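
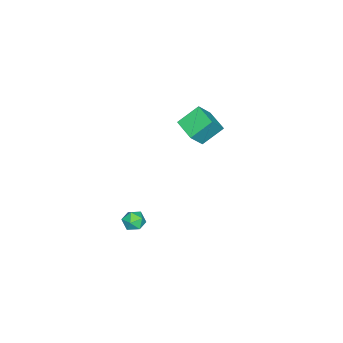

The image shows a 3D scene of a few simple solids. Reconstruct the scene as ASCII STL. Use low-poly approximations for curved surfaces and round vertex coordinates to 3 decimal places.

solid 
facet normal -0.590 0.252 -0.767
outer loop
vertex -5.117 -2.924 2.165
vertex -4.193 -1.665 1.867
vertex -4.158 -3.875 1.115
endloop
endfacet
facet normal -0.581 -0.792 0.187
outer loop
vertex -3.267 -4.255 2.273
vertex -5.117 -2.924 2.165
vertex -4.158 -3.875 1.115
endloop
endfacet
facet normal -0.591 0.252 -0.767
outer loop
vertex -4.158 -3.875 1.115
vertex -4.193 -1.665 1.867
vertex -3.235 -2.616 0.817
endloop
endfacet
facet normal 0.560 -0.556 -0.614
outer loop
vertex -3.235 -2.616 0.817
vertex -3.267 -4.255 2.273
vertex -4.158 -3.875 1.115
endloop
endfacet
facet normal -0.560 0.556 0.614
outer loop
vertex -5.117 -2.924 2.165
vertex -3.302 -2.045 3.025
vertex -4.193 -1.665 1.867
endloop
endfacet
facet normal -0.581 -0.792 0.187
outer loop
vertex -4.225 -3.304 3.323
vertex -5.117 -2.924 2.165
vertex -3.267 -4.255 2.273
endloop
endfacet
facet normal -0.560 0.556 0.614
outer loop
vertex -4.225 -3.304 3.323
vertex -3.302 -2.045 3.025
vertex -5.117 -2.924 2.165
endloop
endfacet
facet normal 0.581 0.792 -0.187
outer loop
vertex -4.193 -1.665 1.867
vertex -3.302 -2.045 3.025
vertex -3.235 -2.616 0.817
endloop
endfacet
facet normal 0.560 -0.556 -0.614
outer loop
vertex -2.343 -2.996 1.975
vertex -3.267 -4.255 2.273
vertex -3.235 -2.616 0.817
endloop
endfacet
facet normal 0.581 0.792 -0.187
outer loop
vertex -3.235 -2.616 0.817
vertex -3.302 -2.045 3.025
vertex -2.343 -2.996 1.975
endloop
endfacet
facet normal 0.590 -0.252 0.767
outer loop
vertex -2.343 -2.996 1.975
vertex -4.225 -3.304 3.323
vertex -3.267 -4.255 2.273
endloop
endfacet
facet normal 0.590 -0.251 0.767
outer loop
vertex -3.302 -2.045 3.025
vertex -4.225 -3.304 3.323
vertex -2.343 -2.996 1.975
endloop
endfacet
facet normal -0.587 -0.332 0.738
outer loop
vertex 3.324 -3.573 -0.359
vertex 3.507 -4.286 -0.534
vertex 3.922 -3.902 -0.031
endloop
endfacet
facet normal -0.321 0.309 0.895
outer loop
vertex 3.324 -3.573 -0.359
vertex 3.922 -3.902 -0.031
vertex 3.965 -3.183 -0.264
endloop
endfacet
facet normal -0.521 0.763 0.382
outer loop
vertex 3.324 -3.573 -0.359
vertex 3.965 -3.183 -0.264
vertex 3.578 -3.123 -0.912
endloop
endfacet
facet normal -0.911 0.402 -0.092
outer loop
vertex 3.324 -3.573 -0.359
vertex 3.578 -3.123 -0.912
vertex 3.294 -3.805 -1.079
endloop
endfacet
facet normal -0.952 -0.276 0.129
outer loop
vertex 3.324 -3.573 -0.359
vertex 3.294 -3.805 -1.079
vertex 3.507 -4.286 -0.534
endloop
endfacet
facet normal 0.391 0.263 0.882
outer loop
vertex 3.965 -3.183 -0.264
vertex 3.922 -3.902 -0.031
vertex 4.546 -3.655 -0.381
endloop
endfacet
facet normal -0.041 -0.778 0.627
outer loop
vertex 3.922 -3.902 -0.031
vertex 3.507 -4.286 -0.534
vertex 4.262 -4.337 -0.548
endloop
endfacet
facet normal -0.631 -0.687 -0.360
outer loop
vertex 3.507 -4.286 -0.534
vertex 3.294 -3.805 -1.079
vertex 3.875 -4.277 -1.196
endloop
endfacet
facet normal -0.564 0.410 -0.716
outer loop
vertex 3.294 -3.805 -1.079
vertex 3.578 -3.123 -0.912
vertex 3.918 -3.558 -1.429
endloop
endfacet
facet normal 0.068 0.996 0.051
outer loop
vertex 3.578 -3.123 -0.912
vertex 3.965 -3.183 -0.264
vertex 4.333 -3.174 -0.926
endloop
endfacet
facet normal 0.911 -0.402 0.092
outer loop
vertex 4.516 -3.887 -1.101
vertex 4.546 -3.655 -0.381
vertex 4.262 -4.337 -0.548
endloop
endfacet
facet normal 0.521 -0.763 -0.382
outer loop
vertex 4.516 -3.887 -1.101
vertex 4.262 -4.337 -0.548
vertex 3.875 -4.277 -1.196
endloop
endfacet
facet normal 0.321 -0.309 -0.895
outer loop
vertex 4.516 -3.887 -1.101
vertex 3.875 -4.277 -1.196
vertex 3.918 -3.558 -1.429
endloop
endfacet
facet normal 0.587 0.332 -0.738
outer loop
vertex 4.516 -3.887 -1.101
vertex 3.918 -3.558 -1.429
vertex 4.333 -3.174 -0.926
endloop
endfacet
facet normal 0.952 0.276 -0.129
outer loop
vertex 4.516 -3.887 -1.101
vertex 4.333 -3.174 -0.926
vertex 4.546 -3.655 -0.381
endloop
endfacet
facet normal 0.564 -0.410 0.716
outer loop
vertex 4.262 -4.337 -0.548
vertex 4.546 -3.655 -0.381
vertex 3.922 -3.902 -0.031
endloop
endfacet
facet normal -0.068 -0.996 -0.051
outer loop
vertex 3.875 -4.277 -1.196
vertex 4.262 -4.337 -0.548
vertex 3.507 -4.286 -0.534
endloop
endfacet
facet normal -0.391 -0.263 -0.882
outer loop
vertex 3.918 -3.558 -1.429
vertex 3.875 -4.277 -1.196
vertex 3.294 -3.805 -1.079
endloop
endfacet
facet normal 0.041 0.778 -0.627
outer loop
vertex 4.333 -3.174 -0.926
vertex 3.918 -3.558 -1.429
vertex 3.578 -3.123 -0.912
endloop
endfacet
facet normal 0.631 0.687 0.360
outer loop
vertex 4.546 -3.655 -0.381
vertex 4.333 -3.174 -0.926
vertex 3.965 -3.183 -0.264
endloop
endfacet

endsolid


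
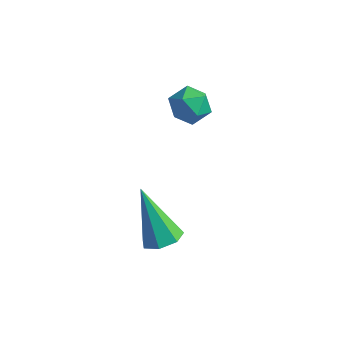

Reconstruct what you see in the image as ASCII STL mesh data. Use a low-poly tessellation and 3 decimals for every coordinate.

solid 
facet normal 0.055 0.087 0.995
outer loop
vertex 1.795 3.64 3.722
vertex 2.036 2.924 3.771
vertex 2.536 3.487 3.694
endloop
endfacet
facet normal 0.173 0.716 0.677
outer loop
vertex 1.795 3.64 3.722
vertex 2.536 3.487 3.694
vertex 2.237 4.002 3.226
endloop
endfacet
facet normal -0.400 0.873 0.281
outer loop
vertex 1.795 3.64 3.722
vertex 2.237 4.002 3.226
vertex 1.553 3.757 3.014
endloop
endfacet
facet normal -0.870 0.343 0.354
outer loop
vertex 1.795 3.64 3.722
vertex 1.553 3.757 3.014
vertex 1.428 3.09 3.352
endloop
endfacet
facet normal -0.588 -0.143 0.796
outer loop
vertex 1.795 3.64 3.722
vertex 1.428 3.09 3.352
vertex 2.036 2.924 3.771
endloop
endfacet
facet normal 0.731 0.640 0.238
outer loop
vertex 2.237 4.002 3.226
vertex 2.536 3.487 3.694
vertex 2.752 3.51 2.968
endloop
endfacet
facet normal 0.540 -0.377 0.752
outer loop
vertex 2.536 3.487 3.694
vertex 2.036 2.924 3.771
vertex 2.627 2.843 3.306
endloop
endfacet
facet normal -0.501 -0.751 0.430
outer loop
vertex 2.036 2.924 3.771
vertex 1.428 3.09 3.352
vertex 1.943 2.598 3.094
endloop
endfacet
facet normal -0.958 0.036 -0.284
outer loop
vertex 1.428 3.09 3.352
vertex 1.553 3.757 3.014
vertex 1.644 3.113 2.626
endloop
endfacet
facet normal -0.195 0.894 -0.404
outer loop
vertex 1.553 3.757 3.014
vertex 2.237 4.002 3.226
vertex 2.144 3.676 2.549
endloop
endfacet
facet normal 0.870 -0.343 -0.354
outer loop
vertex 2.385 2.96 2.598
vertex 2.752 3.51 2.968
vertex 2.627 2.843 3.306
endloop
endfacet
facet normal 0.400 -0.873 -0.281
outer loop
vertex 2.385 2.96 2.598
vertex 2.627 2.843 3.306
vertex 1.943 2.598 3.094
endloop
endfacet
facet normal -0.173 -0.716 -0.677
outer loop
vertex 2.385 2.96 2.598
vertex 1.943 2.598 3.094
vertex 1.644 3.113 2.626
endloop
endfacet
facet normal -0.055 -0.087 -0.995
outer loop
vertex 2.385 2.96 2.598
vertex 1.644 3.113 2.626
vertex 2.144 3.676 2.549
endloop
endfacet
facet normal 0.588 0.143 -0.796
outer loop
vertex 2.385 2.96 2.598
vertex 2.144 3.676 2.549
vertex 2.752 3.51 2.968
endloop
endfacet
facet normal 0.958 -0.036 0.284
outer loop
vertex 2.627 2.843 3.306
vertex 2.752 3.51 2.968
vertex 2.536 3.487 3.694
endloop
endfacet
facet normal 0.195 -0.894 0.404
outer loop
vertex 1.943 2.598 3.094
vertex 2.627 2.843 3.306
vertex 2.036 2.924 3.771
endloop
endfacet
facet normal -0.731 -0.640 -0.238
outer loop
vertex 1.644 3.113 2.626
vertex 1.943 2.598 3.094
vertex 1.428 3.09 3.352
endloop
endfacet
facet normal -0.540 0.377 -0.752
outer loop
vertex 2.144 3.676 2.549
vertex 1.644 3.113 2.626
vertex 1.553 3.757 3.014
endloop
endfacet
facet normal 0.501 0.751 -0.430
outer loop
vertex 2.752 3.51 2.968
vertex 2.144 3.676 2.549
vertex 2.237 4.002 3.226
endloop
endfacet
facet normal 0.463 -0.149 -0.874
outer loop
vertex 3.889 -0.071 0.646
vertex 3.404 -0.512 0.464
vertex 3.426 0.16 0.361
endloop
endfacet
facet normal 0.263 0.913 0.312
outer loop
vertex 3.889 -0.071 0.646
vertex 3.426 0.16 0.361
vertex 2.456 -0.208 2.256
endloop
endfacet
facet normal 0.462 -0.149 -0.874
outer loop
vertex 3.426 0.16 0.361
vertex 3.404 -0.512 0.464
vertex 2.947 -0.116 0.155
endloop
endfacet
facet normal -0.474 0.877 -0.072
outer loop
vertex 3.426 0.16 0.361
vertex 2.947 -0.116 0.155
vertex 2.456 -0.208 2.256
endloop
endfacet
facet normal 0.462 -0.148 -0.874
outer loop
vertex 2.947 -0.116 0.155
vertex 3.404 -0.512 0.464
vertex 2.812 -0.69 0.181
endloop
endfacet
facet normal -0.953 0.215 -0.213
outer loop
vertex 2.947 -0.116 0.155
vertex 2.812 -0.69 0.181
vertex 2.456 -0.208 2.256
endloop
endfacet
facet normal 0.463 -0.150 -0.874
outer loop
vertex 2.812 -0.69 0.181
vertex 3.404 -0.512 0.464
vertex 3.123 -1.13 0.421
endloop
endfacet
facet normal -0.815 -0.579 -0.005
outer loop
vertex 2.812 -0.69 0.181
vertex 3.123 -1.13 0.421
vertex 2.456 -0.208 2.256
endloop
endfacet
facet normal 0.462 -0.149 -0.874
outer loop
vertex 3.123 -1.13 0.421
vertex 3.404 -0.512 0.464
vertex 3.646 -1.105 0.693
endloop
endfacet
facet normal -0.162 -0.904 0.395
outer loop
vertex 3.123 -1.13 0.421
vertex 3.646 -1.105 0.693
vertex 2.456 -0.208 2.256
endloop
endfacet
facet normal 0.462 -0.149 -0.874
outer loop
vertex 3.646 -1.105 0.693
vertex 3.404 -0.512 0.464
vertex 3.987 -0.634 0.793
endloop
endfacet
facet normal 0.512 -0.516 0.686
outer loop
vertex 3.646 -1.105 0.693
vertex 3.987 -0.634 0.793
vertex 2.456 -0.208 2.256
endloop
endfacet
facet normal 0.462 -0.148 -0.874
outer loop
vertex 3.987 -0.634 0.793
vertex 3.404 -0.512 0.464
vertex 3.889 -0.071 0.646
endloop
endfacet
facet normal 0.702 0.292 0.650
outer loop
vertex 3.987 -0.634 0.793
vertex 3.889 -0.071 0.646
vertex 2.456 -0.208 2.256
endloop
endfacet

endsolid


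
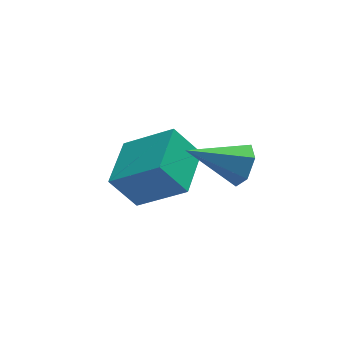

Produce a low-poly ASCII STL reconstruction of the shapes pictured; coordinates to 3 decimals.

solid 
facet normal 0.878 -0.201 -0.435
outer loop
vertex 3.252 -1.546 -0.693
vertex 2.92 -1.941 -1.181
vertex 3.022 -1.248 -1.295
endloop
endfacet
facet normal 0.050 0.903 0.428
outer loop
vertex 3.252 -1.546 -0.693
vertex 3.022 -1.248 -1.295
vertex 1.34 -1.579 -0.399
endloop
endfacet
facet normal 0.879 -0.201 -0.434
outer loop
vertex 3.022 -1.248 -1.295
vertex 2.92 -1.941 -1.181
vertex 2.691 -1.643 -1.783
endloop
endfacet
facet normal -0.382 0.828 -0.411
outer loop
vertex 3.022 -1.248 -1.295
vertex 2.691 -1.643 -1.783
vertex 1.34 -1.579 -0.399
endloop
endfacet
facet normal 0.878 -0.201 -0.434
outer loop
vertex 2.691 -1.643 -1.783
vertex 2.92 -1.941 -1.181
vertex 2.589 -2.337 -1.668
endloop
endfacet
facet normal -0.716 -0.010 -0.698
outer loop
vertex 2.691 -1.643 -1.783
vertex 2.589 -2.337 -1.668
vertex 1.34 -1.579 -0.399
endloop
endfacet
facet normal 0.878 -0.201 -0.433
outer loop
vertex 2.589 -2.337 -1.668
vertex 2.92 -1.941 -1.181
vertex 2.818 -2.634 -1.066
endloop
endfacet
facet normal -0.618 -0.773 -0.146
outer loop
vertex 2.589 -2.337 -1.668
vertex 2.818 -2.634 -1.066
vertex 1.34 -1.579 -0.399
endloop
endfacet
facet normal 0.878 -0.201 -0.434
outer loop
vertex 2.818 -2.634 -1.066
vertex 2.92 -1.941 -1.181
vertex 3.15 -2.239 -0.578
endloop
endfacet
facet normal -0.186 -0.698 0.692
outer loop
vertex 2.818 -2.634 -1.066
vertex 3.15 -2.239 -0.578
vertex 1.34 -1.579 -0.399
endloop
endfacet
facet normal 0.878 -0.201 -0.434
outer loop
vertex 3.15 -2.239 -0.578
vertex 2.92 -1.941 -1.181
vertex 3.252 -1.546 -0.693
endloop
endfacet
facet normal 0.148 0.141 0.979
outer loop
vertex 3.15 -2.239 -0.578
vertex 3.252 -1.546 -0.693
vertex 1.34 -1.579 -0.399
endloop
endfacet
facet normal -0.558 0.247 0.792
outer loop
vertex 0.961 -0.156 -2.578
vertex 1.796 1.378 -2.468
vertex -0.376 0.658 -3.775
endloop
endfacet
facet normal -0.477 -0.877 -0.063
outer loop
vertex 0.384 0.322 -4.852
vertex 0.961 -0.156 -2.578
vertex -0.376 0.658 -3.775
endloop
endfacet
facet normal -0.558 0.248 0.792
outer loop
vertex -0.376 0.658 -3.775
vertex 1.796 1.378 -2.468
vertex 0.46 2.192 -3.665
endloop
endfacet
facet normal -0.678 0.413 -0.608
outer loop
vertex 0.46 2.192 -3.665
vertex 0.384 0.322 -4.852
vertex -0.376 0.658 -3.775
endloop
endfacet
facet normal 0.678 -0.413 0.608
outer loop
vertex 0.961 -0.156 -2.578
vertex 2.556 1.042 -3.545
vertex 1.796 1.378 -2.468
endloop
endfacet
facet normal -0.477 -0.876 -0.063
outer loop
vertex 1.72 -0.492 -3.655
vertex 0.961 -0.156 -2.578
vertex 0.384 0.322 -4.852
endloop
endfacet
facet normal 0.679 -0.413 0.607
outer loop
vertex 1.72 -0.492 -3.655
vertex 2.556 1.042 -3.545
vertex 0.961 -0.156 -2.578
endloop
endfacet
facet normal 0.477 0.876 0.063
outer loop
vertex 1.796 1.378 -2.468
vertex 2.556 1.042 -3.545
vertex 0.46 2.192 -3.665
endloop
endfacet
facet normal -0.679 0.413 -0.607
outer loop
vertex 1.219 1.856 -4.742
vertex 0.384 0.322 -4.852
vertex 0.46 2.192 -3.665
endloop
endfacet
facet normal 0.477 0.876 0.063
outer loop
vertex 0.46 2.192 -3.665
vertex 2.556 1.042 -3.545
vertex 1.219 1.856 -4.742
endloop
endfacet
facet normal 0.559 -0.247 -0.792
outer loop
vertex 1.219 1.856 -4.742
vertex 1.72 -0.492 -3.655
vertex 0.384 0.322 -4.852
endloop
endfacet
facet normal 0.558 -0.247 -0.792
outer loop
vertex 2.556 1.042 -3.545
vertex 1.72 -0.492 -3.655
vertex 1.219 1.856 -4.742
endloop
endfacet

endsolid


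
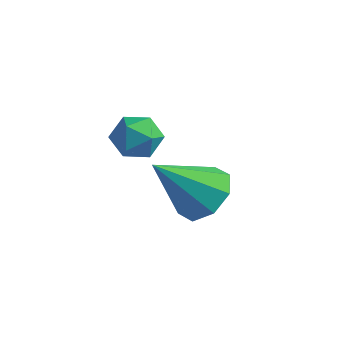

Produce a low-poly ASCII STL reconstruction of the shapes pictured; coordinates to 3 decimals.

solid 
facet normal -0.247 0.111 0.963
outer loop
vertex 0.437 -0.679 2.303
vertex 0.922 -1.229 2.491
vertex 1.156 -0.509 2.468
endloop
endfacet
facet normal -0.312 0.729 0.609
outer loop
vertex 0.437 -0.679 2.303
vertex 1.156 -0.509 2.468
vertex 0.811 -0.17 1.885
endloop
endfacet
facet normal -0.774 0.629 0.074
outer loop
vertex 0.437 -0.679 2.303
vertex 0.811 -0.17 1.885
vertex 0.364 -0.68 1.549
endloop
endfacet
facet normal -0.994 -0.050 0.096
outer loop
vertex 0.437 -0.679 2.303
vertex 0.364 -0.68 1.549
vertex 0.433 -1.335 1.924
endloop
endfacet
facet normal -0.669 -0.369 0.646
outer loop
vertex 0.437 -0.679 2.303
vertex 0.433 -1.335 1.924
vertex 0.922 -1.229 2.491
endloop
endfacet
facet normal 0.323 0.889 0.326
outer loop
vertex 0.811 -0.17 1.885
vertex 1.156 -0.509 2.468
vertex 1.527 -0.405 1.816
endloop
endfacet
facet normal 0.427 -0.110 0.897
outer loop
vertex 1.156 -0.509 2.468
vertex 0.922 -1.229 2.491
vertex 1.596 -1.06 2.191
endloop
endfacet
facet normal -0.254 -0.887 0.385
outer loop
vertex 0.922 -1.229 2.491
vertex 0.433 -1.335 1.924
vertex 1.149 -1.57 1.855
endloop
endfacet
facet normal -0.781 -0.370 -0.503
outer loop
vertex 0.433 -1.335 1.924
vertex 0.364 -0.68 1.549
vertex 0.804 -1.231 1.272
endloop
endfacet
facet normal -0.423 0.727 -0.541
outer loop
vertex 0.364 -0.68 1.549
vertex 0.811 -0.17 1.885
vertex 1.038 -0.511 1.249
endloop
endfacet
facet normal 0.994 0.050 -0.096
outer loop
vertex 1.523 -1.061 1.437
vertex 1.527 -0.405 1.816
vertex 1.596 -1.06 2.191
endloop
endfacet
facet normal 0.774 -0.629 -0.074
outer loop
vertex 1.523 -1.061 1.437
vertex 1.596 -1.06 2.191
vertex 1.149 -1.57 1.855
endloop
endfacet
facet normal 0.312 -0.729 -0.609
outer loop
vertex 1.523 -1.061 1.437
vertex 1.149 -1.57 1.855
vertex 0.804 -1.231 1.272
endloop
endfacet
facet normal 0.247 -0.111 -0.963
outer loop
vertex 1.523 -1.061 1.437
vertex 0.804 -1.231 1.272
vertex 1.038 -0.511 1.249
endloop
endfacet
facet normal 0.669 0.369 -0.646
outer loop
vertex 1.523 -1.061 1.437
vertex 1.038 -0.511 1.249
vertex 1.527 -0.405 1.816
endloop
endfacet
facet normal 0.781 0.370 0.503
outer loop
vertex 1.596 -1.06 2.191
vertex 1.527 -0.405 1.816
vertex 1.156 -0.509 2.468
endloop
endfacet
facet normal 0.423 -0.727 0.541
outer loop
vertex 1.149 -1.57 1.855
vertex 1.596 -1.06 2.191
vertex 0.922 -1.229 2.491
endloop
endfacet
facet normal -0.323 -0.889 -0.326
outer loop
vertex 0.804 -1.231 1.272
vertex 1.149 -1.57 1.855
vertex 0.433 -1.335 1.924
endloop
endfacet
facet normal -0.427 0.110 -0.897
outer loop
vertex 1.038 -0.511 1.249
vertex 0.804 -1.231 1.272
vertex 0.364 -0.68 1.549
endloop
endfacet
facet normal 0.254 0.887 -0.385
outer loop
vertex 1.527 -0.405 1.816
vertex 1.038 -0.511 1.249
vertex 0.811 -0.17 1.885
endloop
endfacet
facet normal 0.440 0.523 -0.730
outer loop
vertex 2.619 0.267 -1.224
vertex 1.888 0.903 -1.209
vertex 2.739 0.827 -0.751
endloop
endfacet
facet normal 0.637 -0.573 0.516
outer loop
vertex 2.619 0.267 -1.224
vertex 2.739 0.827 -0.751
vertex 0.972 -0.183 0.309
endloop
endfacet
facet normal 0.440 0.523 -0.730
outer loop
vertex 2.739 0.827 -0.751
vertex 1.888 0.903 -1.209
vertex 2.36 1.431 -0.547
endloop
endfacet
facet normal 0.504 0.025 0.863
outer loop
vertex 2.739 0.827 -0.751
vertex 2.36 1.431 -0.547
vertex 0.972 -0.183 0.309
endloop
endfacet
facet normal 0.440 0.522 -0.730
outer loop
vertex 2.36 1.431 -0.547
vertex 1.888 0.903 -1.209
vertex 1.704 1.727 -0.731
endloop
endfacet
facet normal -0.026 0.486 0.874
outer loop
vertex 2.36 1.431 -0.547
vertex 1.704 1.727 -0.731
vertex 0.972 -0.183 0.309
endloop
endfacet
facet normal 0.440 0.522 -0.730
outer loop
vertex 1.704 1.727 -0.731
vertex 1.888 0.903 -1.209
vertex 1.156 1.54 -1.195
endloop
endfacet
facet normal -0.643 0.541 0.541
outer loop
vertex 1.704 1.727 -0.731
vertex 1.156 1.54 -1.195
vertex 0.972 -0.183 0.309
endloop
endfacet
facet normal 0.441 0.522 -0.730
outer loop
vertex 1.156 1.54 -1.195
vertex 1.888 0.903 -1.209
vertex 1.036 0.98 -1.668
endloop
endfacet
facet normal -0.985 0.159 0.062
outer loop
vertex 1.156 1.54 -1.195
vertex 1.036 0.98 -1.668
vertex 0.972 -0.183 0.309
endloop
endfacet
facet normal 0.440 0.523 -0.730
outer loop
vertex 1.036 0.98 -1.668
vertex 1.888 0.903 -1.209
vertex 1.415 0.376 -1.872
endloop
endfacet
facet normal -0.852 -0.438 -0.285
outer loop
vertex 1.036 0.98 -1.668
vertex 1.415 0.376 -1.872
vertex 0.972 -0.183 0.309
endloop
endfacet
facet normal 0.441 0.523 -0.730
outer loop
vertex 1.415 0.376 -1.872
vertex 1.888 0.903 -1.209
vertex 2.071 0.08 -1.688
endloop
endfacet
facet normal -0.323 -0.899 -0.296
outer loop
vertex 1.415 0.376 -1.872
vertex 2.071 0.08 -1.688
vertex 0.972 -0.183 0.309
endloop
endfacet
facet normal 0.440 0.523 -0.730
outer loop
vertex 2.071 0.08 -1.688
vertex 1.888 0.903 -1.209
vertex 2.619 0.267 -1.224
endloop
endfacet
facet normal 0.295 -0.955 0.037
outer loop
vertex 2.071 0.08 -1.688
vertex 2.619 0.267 -1.224
vertex 0.972 -0.183 0.309
endloop
endfacet

endsolid


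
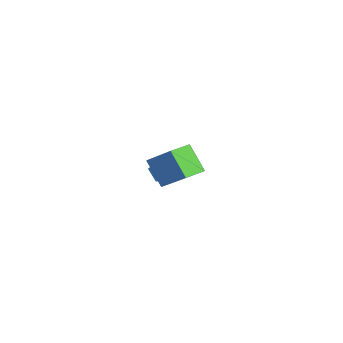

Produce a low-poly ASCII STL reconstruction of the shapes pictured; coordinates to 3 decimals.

solid 
facet normal -0.826 -0.249 0.505
outer loop
vertex -2.248 -1.13 -0.895
vertex -2.855 -0.036 -1.348
vertex -2.787 -1.963 -2.189
endloop
endfacet
facet normal 0.455 -0.823 0.340
outer loop
vertex -2.125 -1.764 -2.592
vertex -2.248 -1.13 -0.895
vertex -2.787 -1.963 -2.189
endloop
endfacet
facet normal -0.827 -0.249 0.505
outer loop
vertex -2.787 -1.963 -2.189
vertex -2.855 -0.036 -1.348
vertex -3.393 -0.869 -2.641
endloop
endfacet
facet normal -0.330 -0.511 -0.794
outer loop
vertex -3.393 -0.869 -2.641
vertex -2.125 -1.764 -2.592
vertex -2.787 -1.963 -2.189
endloop
endfacet
facet normal 0.329 0.511 0.794
outer loop
vertex -2.248 -1.13 -0.895
vertex -2.193 0.163 -1.751
vertex -2.855 -0.036 -1.348
endloop
endfacet
facet normal 0.456 -0.823 0.340
outer loop
vertex -1.587 -0.931 -1.299
vertex -2.248 -1.13 -0.895
vertex -2.125 -1.764 -2.592
endloop
endfacet
facet normal 0.331 0.511 0.793
outer loop
vertex -1.587 -0.931 -1.299
vertex -2.193 0.163 -1.751
vertex -2.248 -1.13 -0.895
endloop
endfacet
facet normal -0.455 0.823 -0.341
outer loop
vertex -2.855 -0.036 -1.348
vertex -2.193 0.163 -1.751
vertex -3.393 -0.869 -2.641
endloop
endfacet
facet normal -0.331 -0.512 -0.793
outer loop
vertex -2.732 -0.67 -3.045
vertex -2.125 -1.764 -2.592
vertex -3.393 -0.869 -2.641
endloop
endfacet
facet normal -0.455 0.823 -0.340
outer loop
vertex -3.393 -0.869 -2.641
vertex -2.193 0.163 -1.751
vertex -2.732 -0.67 -3.045
endloop
endfacet
facet normal 0.826 0.250 -0.505
outer loop
vertex -2.732 -0.67 -3.045
vertex -1.587 -0.931 -1.299
vertex -2.125 -1.764 -2.592
endloop
endfacet
facet normal 0.826 0.249 -0.505
outer loop
vertex -2.193 0.163 -1.751
vertex -1.587 -0.931 -1.299
vertex -2.732 -0.67 -3.045
endloop
endfacet
facet normal -0.514 0.857 -0.039
outer loop
vertex 0.97 -1.991 0.977
vertex 2.117 -1.251 2.119
vertex 1.779 -1.556 -0.119
endloop
endfacet
facet normal -0.645 -0.416 -0.641
outer loop
vertex 2.303 -2.429 -0.079
vertex 0.97 -1.991 0.977
vertex 1.779 -1.556 -0.119
endloop
endfacet
facet normal -0.515 0.857 -0.039
outer loop
vertex 1.779 -1.556 -0.119
vertex 2.117 -1.251 2.119
vertex 2.926 -0.815 1.023
endloop
endfacet
facet normal 0.566 0.305 -0.766
outer loop
vertex 2.926 -0.815 1.023
vertex 2.303 -2.429 -0.079
vertex 1.779 -1.556 -0.119
endloop
endfacet
facet normal -0.566 -0.305 0.766
outer loop
vertex 0.97 -1.991 0.977
vertex 2.641 -2.124 2.159
vertex 2.117 -1.251 2.119
endloop
endfacet
facet normal -0.645 -0.416 -0.641
outer loop
vertex 1.494 -2.865 1.017
vertex 0.97 -1.991 0.977
vertex 2.303 -2.429 -0.079
endloop
endfacet
facet normal -0.566 -0.304 0.766
outer loop
vertex 1.494 -2.865 1.017
vertex 2.641 -2.124 2.159
vertex 0.97 -1.991 0.977
endloop
endfacet
facet normal 0.645 0.416 0.641
outer loop
vertex 2.117 -1.251 2.119
vertex 2.641 -2.124 2.159
vertex 2.926 -0.815 1.023
endloop
endfacet
facet normal 0.566 0.304 -0.766
outer loop
vertex 3.45 -1.689 1.063
vertex 2.303 -2.429 -0.079
vertex 2.926 -0.815 1.023
endloop
endfacet
facet normal 0.645 0.416 0.641
outer loop
vertex 2.926 -0.815 1.023
vertex 2.641 -2.124 2.159
vertex 3.45 -1.689 1.063
endloop
endfacet
facet normal 0.514 -0.857 0.039
outer loop
vertex 3.45 -1.689 1.063
vertex 1.494 -2.865 1.017
vertex 2.303 -2.429 -0.079
endloop
endfacet
facet normal 0.514 -0.857 0.039
outer loop
vertex 2.641 -2.124 2.159
vertex 1.494 -2.865 1.017
vertex 3.45 -1.689 1.063
endloop
endfacet

endsolid


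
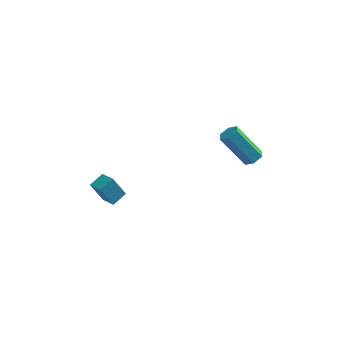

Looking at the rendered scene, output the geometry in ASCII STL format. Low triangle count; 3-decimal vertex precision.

solid 
facet normal 0.588 0.028 -0.808
outer loop
vertex 3.992 0.026 2.606
vertex 3.537 0.18 2.28
vertex 3.864 0.587 2.532
endloop
endfacet
facet normal 0.777 0.253 0.576
outer loop
vertex 3.992 0.026 2.606
vertex 3.864 0.587 2.532
vertex 2.737 -0.034 4.326
endloop
endfacet
facet normal 0.778 0.252 0.576
outer loop
vertex 2.737 -0.034 4.326
vertex 3.864 0.587 2.532
vertex 2.609 0.527 4.253
endloop
endfacet
facet normal -0.590 -0.029 0.807
outer loop
vertex 2.737 -0.034 4.326
vertex 2.609 0.527 4.253
vertex 2.283 0.12 4.0
endloop
endfacet
facet normal 0.589 0.027 -0.808
outer loop
vertex 3.864 0.587 2.532
vertex 3.537 0.18 2.28
vertex 3.41 0.741 2.206
endloop
endfacet
facet normal 0.199 0.964 0.179
outer loop
vertex 3.864 0.587 2.532
vertex 3.41 0.741 2.206
vertex 2.609 0.527 4.253
endloop
endfacet
facet normal 0.199 0.964 0.179
outer loop
vertex 2.609 0.527 4.253
vertex 3.41 0.741 2.206
vertex 2.155 0.681 3.927
endloop
endfacet
facet normal -0.590 -0.029 0.807
outer loop
vertex 2.609 0.527 4.253
vertex 2.155 0.681 3.927
vertex 2.283 0.12 4.0
endloop
endfacet
facet normal 0.589 0.027 -0.808
outer loop
vertex 3.41 0.741 2.206
vertex 3.537 0.18 2.28
vertex 3.083 0.334 1.954
endloop
endfacet
facet normal -0.579 0.712 -0.398
outer loop
vertex 3.41 0.741 2.206
vertex 3.083 0.334 1.954
vertex 2.155 0.681 3.927
endloop
endfacet
facet normal -0.579 0.712 -0.397
outer loop
vertex 2.155 0.681 3.927
vertex 3.083 0.334 1.954
vertex 1.828 0.274 3.674
endloop
endfacet
facet normal -0.589 -0.029 0.808
outer loop
vertex 2.155 0.681 3.927
vertex 1.828 0.274 3.674
vertex 2.283 0.12 4.0
endloop
endfacet
facet normal 0.590 0.029 -0.807
outer loop
vertex 3.083 0.334 1.954
vertex 3.537 0.18 2.28
vertex 3.211 -0.227 2.027
endloop
endfacet
facet normal -0.777 -0.252 -0.576
outer loop
vertex 3.083 0.334 1.954
vertex 3.211 -0.227 2.027
vertex 1.828 0.274 3.674
endloop
endfacet
facet normal -0.777 -0.253 -0.576
outer loop
vertex 1.828 0.274 3.674
vertex 3.211 -0.227 2.027
vertex 1.956 -0.287 3.748
endloop
endfacet
facet normal -0.588 -0.028 0.808
outer loop
vertex 1.828 0.274 3.674
vertex 1.956 -0.287 3.748
vertex 2.283 0.12 4.0
endloop
endfacet
facet normal 0.590 0.029 -0.807
outer loop
vertex 3.211 -0.227 2.027
vertex 3.537 0.18 2.28
vertex 3.665 -0.381 2.353
endloop
endfacet
facet normal -0.199 -0.964 -0.179
outer loop
vertex 3.211 -0.227 2.027
vertex 3.665 -0.381 2.353
vertex 1.956 -0.287 3.748
endloop
endfacet
facet normal -0.199 -0.964 -0.179
outer loop
vertex 1.956 -0.287 3.748
vertex 3.665 -0.381 2.353
vertex 2.41 -0.441 4.074
endloop
endfacet
facet normal -0.589 -0.027 0.808
outer loop
vertex 1.956 -0.287 3.748
vertex 2.41 -0.441 4.074
vertex 2.283 0.12 4.0
endloop
endfacet
facet normal 0.589 0.029 -0.808
outer loop
vertex 3.665 -0.381 2.353
vertex 3.537 0.18 2.28
vertex 3.992 0.026 2.606
endloop
endfacet
facet normal 0.579 -0.712 0.397
outer loop
vertex 3.665 -0.381 2.353
vertex 3.992 0.026 2.606
vertex 2.41 -0.441 4.074
endloop
endfacet
facet normal 0.579 -0.712 0.398
outer loop
vertex 2.41 -0.441 4.074
vertex 3.992 0.026 2.606
vertex 2.737 -0.034 4.326
endloop
endfacet
facet normal -0.589 -0.027 0.808
outer loop
vertex 2.41 -0.441 4.074
vertex 2.737 -0.034 4.326
vertex 2.283 0.12 4.0
endloop
endfacet
facet normal -0.772 0.600 -0.208
outer loop
vertex -4.247 -1.844 0.377
vertex -3.795 -1.139 0.733
vertex -3.677 -1.559 -0.914
endloop
endfacet
facet normal -0.497 -0.775 -0.390
outer loop
vertex -3.005 -2.081 -0.733
vertex -4.247 -1.844 0.377
vertex -3.677 -1.559 -0.914
endloop
endfacet
facet normal -0.772 0.601 -0.209
outer loop
vertex -3.677 -1.559 -0.914
vertex -3.795 -1.139 0.733
vertex -3.224 -0.854 -0.558
endloop
endfacet
facet normal 0.396 0.199 -0.897
outer loop
vertex -3.224 -0.854 -0.558
vertex -3.005 -2.081 -0.733
vertex -3.677 -1.559 -0.914
endloop
endfacet
facet normal -0.396 -0.199 0.896
outer loop
vertex -4.247 -1.844 0.377
vertex -3.123 -1.661 0.914
vertex -3.795 -1.139 0.733
endloop
endfacet
facet normal -0.497 -0.775 -0.391
outer loop
vertex -3.576 -2.366 0.558
vertex -4.247 -1.844 0.377
vertex -3.005 -2.081 -0.733
endloop
endfacet
facet normal -0.396 -0.198 0.897
outer loop
vertex -3.576 -2.366 0.558
vertex -3.123 -1.661 0.914
vertex -4.247 -1.844 0.377
endloop
endfacet
facet normal 0.497 0.775 0.391
outer loop
vertex -3.795 -1.139 0.733
vertex -3.123 -1.661 0.914
vertex -3.224 -0.854 -0.558
endloop
endfacet
facet normal 0.396 0.199 -0.896
outer loop
vertex -2.553 -1.376 -0.377
vertex -3.005 -2.081 -0.733
vertex -3.224 -0.854 -0.558
endloop
endfacet
facet normal 0.497 0.775 0.391
outer loop
vertex -3.224 -0.854 -0.558
vertex -3.123 -1.661 0.914
vertex -2.553 -1.376 -0.377
endloop
endfacet
facet normal 0.772 -0.600 0.209
outer loop
vertex -2.553 -1.376 -0.377
vertex -3.576 -2.366 0.558
vertex -3.005 -2.081 -0.733
endloop
endfacet
facet normal 0.772 -0.601 0.208
outer loop
vertex -3.123 -1.661 0.914
vertex -3.576 -2.366 0.558
vertex -2.553 -1.376 -0.377
endloop
endfacet

endsolid


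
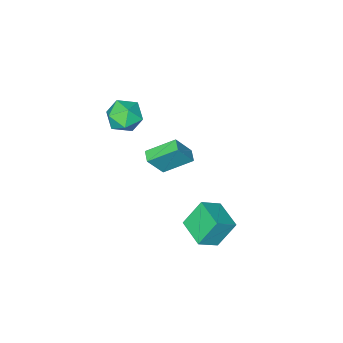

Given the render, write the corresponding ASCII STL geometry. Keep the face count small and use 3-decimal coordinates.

solid 
facet normal -0.535 0.187 0.824
outer loop
vertex 2.798 3.155 0.689
vertex 3.194 4.986 0.531
vertex 1.563 3.35 -0.158
endloop
endfacet
facet normal -0.211 -0.974 0.083
outer loop
vertex 2.586 2.994 -1.731
vertex 2.798 3.155 0.689
vertex 1.563 3.35 -0.158
endloop
endfacet
facet normal -0.535 0.186 0.824
outer loop
vertex 1.563 3.35 -0.158
vertex 3.194 4.986 0.531
vertex 1.959 5.181 -0.315
endloop
endfacet
facet normal -0.818 0.129 -0.561
outer loop
vertex 1.959 5.181 -0.315
vertex 2.586 2.994 -1.731
vertex 1.563 3.35 -0.158
endloop
endfacet
facet normal 0.818 -0.128 0.561
outer loop
vertex 2.798 3.155 0.689
vertex 4.217 4.63 -1.042
vertex 3.194 4.986 0.531
endloop
endfacet
facet normal -0.211 -0.974 0.083
outer loop
vertex 3.821 2.799 -0.885
vertex 2.798 3.155 0.689
vertex 2.586 2.994 -1.731
endloop
endfacet
facet normal 0.818 -0.129 0.561
outer loop
vertex 3.821 2.799 -0.885
vertex 4.217 4.63 -1.042
vertex 2.798 3.155 0.689
endloop
endfacet
facet normal 0.211 0.974 -0.083
outer loop
vertex 3.194 4.986 0.531
vertex 4.217 4.63 -1.042
vertex 1.959 5.181 -0.315
endloop
endfacet
facet normal -0.818 0.129 -0.561
outer loop
vertex 2.982 4.825 -1.889
vertex 2.586 2.994 -1.731
vertex 1.959 5.181 -0.315
endloop
endfacet
facet normal 0.211 0.974 -0.083
outer loop
vertex 1.959 5.181 -0.315
vertex 4.217 4.63 -1.042
vertex 2.982 4.825 -1.889
endloop
endfacet
facet normal 0.535 -0.187 -0.824
outer loop
vertex 2.982 4.825 -1.889
vertex 3.821 2.799 -0.885
vertex 2.586 2.994 -1.731
endloop
endfacet
facet normal 0.535 -0.186 -0.824
outer loop
vertex 4.217 4.63 -1.042
vertex 3.821 2.799 -0.885
vertex 2.982 4.825 -1.889
endloop
endfacet
facet normal 0.103 0.900 0.424
outer loop
vertex 2.661 -2.191 4.039
vertex 3.299 -2.688 4.938
vertex 3.863 -2.285 3.947
endloop
endfacet
facet normal 0.053 0.957 -0.285
outer loop
vertex 2.661 -2.191 4.039
vertex 3.863 -2.285 3.947
vertex 3.162 -2.53 2.992
endloop
endfacet
facet normal -0.566 0.666 -0.486
outer loop
vertex 2.661 -2.191 4.039
vertex 3.162 -2.53 2.992
vertex 2.165 -3.085 3.393
endloop
endfacet
facet normal -0.899 0.428 0.098
outer loop
vertex 2.661 -2.191 4.039
vertex 2.165 -3.085 3.393
vertex 2.25 -3.182 4.595
endloop
endfacet
facet normal -0.486 0.572 0.661
outer loop
vertex 2.661 -2.191 4.039
vertex 2.25 -3.182 4.595
vertex 3.299 -2.688 4.938
endloop
endfacet
facet normal 0.583 0.575 -0.575
outer loop
vertex 3.162 -2.53 2.992
vertex 3.863 -2.285 3.947
vertex 4.11 -3.238 3.245
endloop
endfacet
facet normal 0.662 0.482 0.573
outer loop
vertex 3.863 -2.285 3.947
vertex 3.299 -2.688 4.938
vertex 4.195 -3.335 4.447
endloop
endfacet
facet normal -0.290 -0.047 0.956
outer loop
vertex 3.299 -2.688 4.938
vertex 2.25 -3.182 4.595
vertex 3.198 -3.89 4.848
endloop
endfacet
facet normal -0.958 -0.282 0.045
outer loop
vertex 2.25 -3.182 4.595
vertex 2.165 -3.085 3.393
vertex 2.497 -4.135 3.893
endloop
endfacet
facet normal -0.420 0.103 -0.902
outer loop
vertex 2.165 -3.085 3.393
vertex 3.162 -2.53 2.992
vertex 3.061 -3.732 2.902
endloop
endfacet
facet normal 0.899 -0.428 -0.098
outer loop
vertex 3.699 -4.229 3.801
vertex 4.11 -3.238 3.245
vertex 4.195 -3.335 4.447
endloop
endfacet
facet normal 0.566 -0.666 0.486
outer loop
vertex 3.699 -4.229 3.801
vertex 4.195 -3.335 4.447
vertex 3.198 -3.89 4.848
endloop
endfacet
facet normal -0.053 -0.957 0.285
outer loop
vertex 3.699 -4.229 3.801
vertex 3.198 -3.89 4.848
vertex 2.497 -4.135 3.893
endloop
endfacet
facet normal -0.103 -0.900 -0.424
outer loop
vertex 3.699 -4.229 3.801
vertex 2.497 -4.135 3.893
vertex 3.061 -3.732 2.902
endloop
endfacet
facet normal 0.486 -0.572 -0.661
outer loop
vertex 3.699 -4.229 3.801
vertex 3.061 -3.732 2.902
vertex 4.11 -3.238 3.245
endloop
endfacet
facet normal 0.958 0.282 -0.045
outer loop
vertex 4.195 -3.335 4.447
vertex 4.11 -3.238 3.245
vertex 3.863 -2.285 3.947
endloop
endfacet
facet normal 0.420 -0.103 0.902
outer loop
vertex 3.198 -3.89 4.848
vertex 4.195 -3.335 4.447
vertex 3.299 -2.688 4.938
endloop
endfacet
facet normal -0.583 -0.575 0.575
outer loop
vertex 2.497 -4.135 3.893
vertex 3.198 -3.89 4.848
vertex 2.25 -3.182 4.595
endloop
endfacet
facet normal -0.662 -0.482 -0.573
outer loop
vertex 3.061 -3.732 2.902
vertex 2.497 -4.135 3.893
vertex 2.165 -3.085 3.393
endloop
endfacet
facet normal 0.290 0.047 -0.956
outer loop
vertex 4.11 -3.238 3.245
vertex 3.061 -3.732 2.902
vertex 3.162 -2.53 2.992
endloop
endfacet
facet normal -0.536 0.125 -0.835
outer loop
vertex 0.627 -0.34 1.221
vertex 1.026 0.348 1.068
vertex 2.018 -1.381 0.172
endloop
endfacet
facet normal -0.493 -0.849 0.190
outer loop
vertex 2.994 -1.608 1.692
vertex 0.627 -0.34 1.221
vertex 2.018 -1.381 0.172
endloop
endfacet
facet normal -0.535 0.126 -0.835
outer loop
vertex 2.018 -1.381 0.172
vertex 1.026 0.348 1.068
vertex 2.418 -0.693 0.019
endloop
endfacet
facet normal 0.685 -0.513 -0.517
outer loop
vertex 2.418 -0.693 0.019
vertex 2.994 -1.608 1.692
vertex 2.018 -1.381 0.172
endloop
endfacet
facet normal -0.686 0.513 0.517
outer loop
vertex 0.627 -0.34 1.221
vertex 2.002 0.121 2.588
vertex 1.026 0.348 1.068
endloop
endfacet
facet normal -0.493 -0.849 0.189
outer loop
vertex 1.602 -0.567 2.741
vertex 0.627 -0.34 1.221
vertex 2.994 -1.608 1.692
endloop
endfacet
facet normal -0.685 0.513 0.516
outer loop
vertex 1.602 -0.567 2.741
vertex 2.002 0.121 2.588
vertex 0.627 -0.34 1.221
endloop
endfacet
facet normal 0.493 0.849 -0.189
outer loop
vertex 1.026 0.348 1.068
vertex 2.002 0.121 2.588
vertex 2.418 -0.693 0.019
endloop
endfacet
facet normal 0.686 -0.513 -0.517
outer loop
vertex 3.393 -0.92 1.539
vertex 2.994 -1.608 1.692
vertex 2.418 -0.693 0.019
endloop
endfacet
facet normal 0.493 0.849 -0.189
outer loop
vertex 2.418 -0.693 0.019
vertex 2.002 0.121 2.588
vertex 3.393 -0.92 1.539
endloop
endfacet
facet normal 0.536 -0.125 0.835
outer loop
vertex 3.393 -0.92 1.539
vertex 1.602 -0.567 2.741
vertex 2.994 -1.608 1.692
endloop
endfacet
facet normal 0.536 -0.126 0.835
outer loop
vertex 2.002 0.121 2.588
vertex 1.602 -0.567 2.741
vertex 3.393 -0.92 1.539
endloop
endfacet

endsolid


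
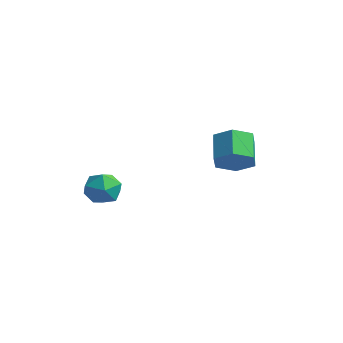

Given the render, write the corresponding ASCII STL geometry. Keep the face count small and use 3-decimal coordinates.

solid 
facet normal 0.270 0.929 0.254
outer loop
vertex -3.752 -2.46 -0.871
vertex -4.139 -2.581 -0.016
vertex -3.231 -2.805 -0.161
endloop
endfacet
facet normal 0.728 0.650 -0.218
outer loop
vertex -3.752 -2.46 -0.871
vertex -3.231 -2.805 -0.161
vertex -3.156 -3.179 -1.027
endloop
endfacet
facet normal 0.360 0.473 -0.804
outer loop
vertex -3.752 -2.46 -0.871
vertex -3.156 -3.179 -1.027
vertex -4.018 -3.186 -1.417
endloop
endfacet
facet normal -0.324 0.642 -0.695
outer loop
vertex -3.752 -2.46 -0.871
vertex -4.018 -3.186 -1.417
vertex -4.626 -2.817 -0.793
endloop
endfacet
facet normal -0.381 0.924 -0.042
outer loop
vertex -3.752 -2.46 -0.871
vertex -4.626 -2.817 -0.793
vertex -4.139 -2.581 -0.016
endloop
endfacet
facet normal 0.997 0.053 0.063
outer loop
vertex -3.156 -3.179 -1.027
vertex -3.231 -2.805 -0.161
vertex -3.174 -3.743 -0.267
endloop
endfacet
facet normal 0.256 0.503 0.825
outer loop
vertex -3.231 -2.805 -0.161
vertex -4.139 -2.581 -0.016
vertex -3.782 -3.374 0.357
endloop
endfacet
facet normal -0.796 0.495 0.349
outer loop
vertex -4.139 -2.581 -0.016
vertex -4.626 -2.817 -0.793
vertex -4.644 -3.381 -0.033
endloop
endfacet
facet normal -0.705 0.037 -0.709
outer loop
vertex -4.626 -2.817 -0.793
vertex -4.018 -3.186 -1.417
vertex -4.569 -3.755 -0.899
endloop
endfacet
facet normal 0.402 -0.235 -0.885
outer loop
vertex -4.018 -3.186 -1.417
vertex -3.156 -3.179 -1.027
vertex -3.661 -3.979 -1.044
endloop
endfacet
facet normal 0.324 -0.642 0.695
outer loop
vertex -4.048 -4.1 -0.189
vertex -3.174 -3.743 -0.267
vertex -3.782 -3.374 0.357
endloop
endfacet
facet normal -0.360 -0.473 0.804
outer loop
vertex -4.048 -4.1 -0.189
vertex -3.782 -3.374 0.357
vertex -4.644 -3.381 -0.033
endloop
endfacet
facet normal -0.728 -0.650 0.218
outer loop
vertex -4.048 -4.1 -0.189
vertex -4.644 -3.381 -0.033
vertex -4.569 -3.755 -0.899
endloop
endfacet
facet normal -0.270 -0.929 -0.254
outer loop
vertex -4.048 -4.1 -0.189
vertex -4.569 -3.755 -0.899
vertex -3.661 -3.979 -1.044
endloop
endfacet
facet normal 0.381 -0.924 0.042
outer loop
vertex -4.048 -4.1 -0.189
vertex -3.661 -3.979 -1.044
vertex -3.174 -3.743 -0.267
endloop
endfacet
facet normal 0.705 -0.037 0.709
outer loop
vertex -3.782 -3.374 0.357
vertex -3.174 -3.743 -0.267
vertex -3.231 -2.805 -0.161
endloop
endfacet
facet normal -0.402 0.235 0.885
outer loop
vertex -4.644 -3.381 -0.033
vertex -3.782 -3.374 0.357
vertex -4.139 -2.581 -0.016
endloop
endfacet
facet normal -0.997 -0.053 -0.063
outer loop
vertex -4.569 -3.755 -0.899
vertex -4.644 -3.381 -0.033
vertex -4.626 -2.817 -0.793
endloop
endfacet
facet normal -0.256 -0.503 -0.825
outer loop
vertex -3.661 -3.979 -1.044
vertex -4.569 -3.755 -0.899
vertex -4.018 -3.186 -1.417
endloop
endfacet
facet normal 0.796 -0.495 -0.349
outer loop
vertex -3.174 -3.743 -0.267
vertex -3.661 -3.979 -1.044
vertex -3.156 -3.179 -1.027
endloop
endfacet
facet normal 0.592 -0.519 -0.617
outer loop
vertex -0.41 0.874 1.461
vertex -0.799 1.334 0.701
vertex -0.017 1.702 1.142
endloop
endfacet
facet normal 0.697 -0.055 0.715
outer loop
vertex -0.41 0.874 1.461
vertex -0.017 1.702 1.142
vertex -1.293 1.646 2.38
endloop
endfacet
facet normal 0.697 -0.055 0.715
outer loop
vertex -1.293 1.646 2.38
vertex -0.017 1.702 1.142
vertex -0.9 2.474 2.061
endloop
endfacet
facet normal -0.593 0.519 0.616
outer loop
vertex -1.293 1.646 2.38
vertex -0.9 2.474 2.061
vertex -1.681 2.106 1.619
endloop
endfacet
facet normal 0.592 -0.519 -0.617
outer loop
vertex -0.017 1.702 1.142
vertex -0.799 1.334 0.701
vertex -0.406 2.161 0.382
endloop
endfacet
facet normal 0.698 0.712 0.073
outer loop
vertex -0.017 1.702 1.142
vertex -0.406 2.161 0.382
vertex -0.9 2.474 2.061
endloop
endfacet
facet normal 0.699 0.712 0.073
outer loop
vertex -0.9 2.474 2.061
vertex -0.406 2.161 0.382
vertex -1.289 2.934 1.3
endloop
endfacet
facet normal -0.593 0.518 0.616
outer loop
vertex -0.9 2.474 2.061
vertex -1.289 2.934 1.3
vertex -1.681 2.106 1.619
endloop
endfacet
facet normal 0.593 -0.519 -0.616
outer loop
vertex -0.406 2.161 0.382
vertex -0.799 1.334 0.701
vertex -1.187 1.794 -0.06
endloop
endfacet
facet normal 0.003 0.766 -0.642
outer loop
vertex -0.406 2.161 0.382
vertex -1.187 1.794 -0.06
vertex -1.289 2.934 1.3
endloop
endfacet
facet normal 0.002 0.766 -0.642
outer loop
vertex -1.289 2.934 1.3
vertex -1.187 1.794 -0.06
vertex -2.07 2.566 0.859
endloop
endfacet
facet normal -0.592 0.518 0.617
outer loop
vertex -1.289 2.934 1.3
vertex -2.07 2.566 0.859
vertex -1.681 2.106 1.619
endloop
endfacet
facet normal 0.593 -0.519 -0.616
outer loop
vertex -1.187 1.794 -0.06
vertex -0.799 1.334 0.701
vertex -1.58 0.966 0.259
endloop
endfacet
facet normal -0.697 0.055 -0.715
outer loop
vertex -1.187 1.794 -0.06
vertex -1.58 0.966 0.259
vertex -2.07 2.566 0.859
endloop
endfacet
facet normal -0.697 0.055 -0.715
outer loop
vertex -2.07 2.566 0.859
vertex -1.58 0.966 0.259
vertex -2.463 1.738 1.178
endloop
endfacet
facet normal -0.592 0.519 0.617
outer loop
vertex -2.07 2.566 0.859
vertex -2.463 1.738 1.178
vertex -1.681 2.106 1.619
endloop
endfacet
facet normal 0.593 -0.518 -0.616
outer loop
vertex -1.58 0.966 0.259
vertex -0.799 1.334 0.701
vertex -1.191 0.506 1.02
endloop
endfacet
facet normal -0.699 -0.712 -0.073
outer loop
vertex -1.58 0.966 0.259
vertex -1.191 0.506 1.02
vertex -2.463 1.738 1.178
endloop
endfacet
facet normal -0.699 -0.712 -0.072
outer loop
vertex -2.463 1.738 1.178
vertex -1.191 0.506 1.02
vertex -2.074 1.279 1.938
endloop
endfacet
facet normal -0.592 0.519 0.617
outer loop
vertex -2.463 1.738 1.178
vertex -2.074 1.279 1.938
vertex -1.681 2.106 1.619
endloop
endfacet
facet normal 0.592 -0.518 -0.617
outer loop
vertex -1.191 0.506 1.02
vertex -0.799 1.334 0.701
vertex -0.41 0.874 1.461
endloop
endfacet
facet normal -0.002 -0.766 0.643
outer loop
vertex -1.191 0.506 1.02
vertex -0.41 0.874 1.461
vertex -2.074 1.279 1.938
endloop
endfacet
facet normal -0.003 -0.767 0.642
outer loop
vertex -2.074 1.279 1.938
vertex -0.41 0.874 1.461
vertex -1.293 1.646 2.38
endloop
endfacet
facet normal -0.593 0.519 0.616
outer loop
vertex -2.074 1.279 1.938
vertex -1.293 1.646 2.38
vertex -1.681 2.106 1.619
endloop
endfacet

endsolid


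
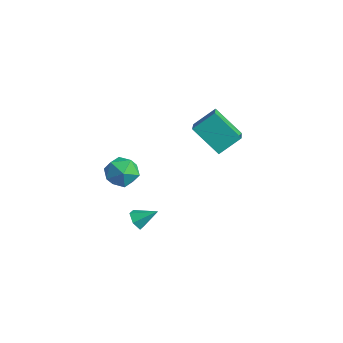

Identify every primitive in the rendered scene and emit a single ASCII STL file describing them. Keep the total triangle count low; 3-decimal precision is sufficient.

solid 
facet normal -0.183 0.803 -0.568
outer loop
vertex -0.034 -1.425 -1.838
vertex -1.089 -1.464 -1.553
vertex -0.383 -0.881 -0.956
endloop
endfacet
facet normal 0.482 0.818 -0.314
outer loop
vertex -0.034 -1.425 -1.838
vertex -0.383 -0.881 -0.956
vertex 0.564 -1.427 -0.923
endloop
endfacet
facet normal 0.816 0.226 -0.533
outer loop
vertex -0.034 -1.425 -1.838
vertex 0.564 -1.427 -0.923
vertex 0.443 -2.349 -1.499
endloop
endfacet
facet normal 0.354 -0.155 -0.922
outer loop
vertex -0.034 -1.425 -1.838
vertex 0.443 -2.349 -1.499
vertex -0.579 -2.372 -1.888
endloop
endfacet
facet normal -0.262 0.201 -0.944
outer loop
vertex -0.034 -1.425 -1.838
vertex -0.579 -2.372 -1.888
vertex -1.089 -1.464 -1.553
endloop
endfacet
facet normal 0.448 0.800 0.399
outer loop
vertex 0.564 -1.427 -0.923
vertex -0.383 -0.881 -0.956
vertex -0.121 -1.468 -0.072
endloop
endfacet
facet normal -0.631 0.776 -0.012
outer loop
vertex -0.383 -0.881 -0.956
vertex -1.089 -1.464 -1.553
vertex -1.143 -1.491 -0.461
endloop
endfacet
facet normal -0.759 -0.197 -0.620
outer loop
vertex -1.089 -1.464 -1.553
vertex -0.579 -2.372 -1.888
vertex -1.264 -2.413 -1.037
endloop
endfacet
facet normal 0.240 -0.774 -0.585
outer loop
vertex -0.579 -2.372 -1.888
vertex 0.443 -2.349 -1.499
vertex -0.317 -2.959 -1.004
endloop
endfacet
facet normal 0.986 -0.158 0.045
outer loop
vertex 0.443 -2.349 -1.499
vertex 0.564 -1.427 -0.923
vertex 0.389 -2.376 -0.407
endloop
endfacet
facet normal -0.354 0.155 0.922
outer loop
vertex -0.666 -2.415 -0.122
vertex -0.121 -1.468 -0.072
vertex -1.143 -1.491 -0.461
endloop
endfacet
facet normal -0.816 -0.226 0.533
outer loop
vertex -0.666 -2.415 -0.122
vertex -1.143 -1.491 -0.461
vertex -1.264 -2.413 -1.037
endloop
endfacet
facet normal -0.482 -0.818 0.314
outer loop
vertex -0.666 -2.415 -0.122
vertex -1.264 -2.413 -1.037
vertex -0.317 -2.959 -1.004
endloop
endfacet
facet normal 0.183 -0.803 0.568
outer loop
vertex -0.666 -2.415 -0.122
vertex -0.317 -2.959 -1.004
vertex 0.389 -2.376 -0.407
endloop
endfacet
facet normal 0.262 -0.201 0.944
outer loop
vertex -0.666 -2.415 -0.122
vertex 0.389 -2.376 -0.407
vertex -0.121 -1.468 -0.072
endloop
endfacet
facet normal -0.240 0.774 0.585
outer loop
vertex -1.143 -1.491 -0.461
vertex -0.121 -1.468 -0.072
vertex -0.383 -0.881 -0.956
endloop
endfacet
facet normal -0.986 0.158 -0.045
outer loop
vertex -1.264 -2.413 -1.037
vertex -1.143 -1.491 -0.461
vertex -1.089 -1.464 -1.553
endloop
endfacet
facet normal -0.448 -0.800 -0.399
outer loop
vertex -0.317 -2.959 -1.004
vertex -1.264 -2.413 -1.037
vertex -0.579 -2.372 -1.888
endloop
endfacet
facet normal 0.631 -0.776 0.012
outer loop
vertex 0.389 -2.376 -0.407
vertex -0.317 -2.959 -1.004
vertex 0.443 -2.349 -1.499
endloop
endfacet
facet normal 0.759 0.197 0.620
outer loop
vertex -0.121 -1.468 -0.072
vertex 0.389 -2.376 -0.407
vertex 0.564 -1.427 -0.923
endloop
endfacet
facet normal -0.651 0.579 -0.492
outer loop
vertex 1.23 1.688 2.12
vertex 1.611 2.893 3.034
vertex 2.74 2.236 0.767
endloop
endfacet
facet normal -0.245 -0.773 -0.586
outer loop
vertex 4.009 1.107 1.726
vertex 1.23 1.688 2.12
vertex 2.74 2.236 0.767
endloop
endfacet
facet normal -0.651 0.579 -0.492
outer loop
vertex 2.74 2.236 0.767
vertex 1.611 2.893 3.034
vertex 3.121 3.441 1.681
endloop
endfacet
facet normal 0.719 0.261 -0.644
outer loop
vertex 3.121 3.441 1.681
vertex 4.009 1.107 1.726
vertex 2.74 2.236 0.767
endloop
endfacet
facet normal -0.719 -0.261 0.644
outer loop
vertex 1.23 1.688 2.12
vertex 2.88 1.764 3.993
vertex 1.611 2.893 3.034
endloop
endfacet
facet normal -0.245 -0.773 -0.586
outer loop
vertex 2.499 0.559 3.079
vertex 1.23 1.688 2.12
vertex 4.009 1.107 1.726
endloop
endfacet
facet normal -0.719 -0.261 0.644
outer loop
vertex 2.499 0.559 3.079
vertex 2.88 1.764 3.993
vertex 1.23 1.688 2.12
endloop
endfacet
facet normal 0.245 0.773 0.586
outer loop
vertex 1.611 2.893 3.034
vertex 2.88 1.764 3.993
vertex 3.121 3.441 1.681
endloop
endfacet
facet normal 0.719 0.261 -0.644
outer loop
vertex 4.39 2.312 2.64
vertex 4.009 1.107 1.726
vertex 3.121 3.441 1.681
endloop
endfacet
facet normal 0.245 0.773 0.586
outer loop
vertex 3.121 3.441 1.681
vertex 2.88 1.764 3.993
vertex 4.39 2.312 2.64
endloop
endfacet
facet normal 0.651 -0.579 0.492
outer loop
vertex 4.39 2.312 2.64
vertex 2.499 0.559 3.079
vertex 4.009 1.107 1.726
endloop
endfacet
facet normal 0.651 -0.579 0.492
outer loop
vertex 2.88 1.764 3.993
vertex 2.499 0.559 3.079
vertex 4.39 2.312 2.64
endloop
endfacet
facet normal -0.543 -0.639 -0.545
outer loop
vertex 0.997 -1.525 -4.888
vertex 0.781 -1.834 -4.311
vertex 0.423 -1.306 -4.573
endloop
endfacet
facet normal 0.110 0.899 -0.424
outer loop
vertex 0.997 -1.525 -4.888
vertex 0.423 -1.306 -4.573
vertex 1.519 -0.966 -3.569
endloop
endfacet
facet normal -0.542 -0.639 -0.546
outer loop
vertex 0.423 -1.306 -4.573
vertex 0.781 -1.834 -4.311
vertex 0.207 -1.616 -3.996
endloop
endfacet
facet normal -0.495 0.829 0.260
outer loop
vertex 0.423 -1.306 -4.573
vertex 0.207 -1.616 -3.996
vertex 1.519 -0.966 -3.569
endloop
endfacet
facet normal -0.542 -0.639 -0.545
outer loop
vertex 0.207 -1.616 -3.996
vertex 0.781 -1.834 -4.311
vertex 0.565 -2.144 -3.733
endloop
endfacet
facet normal -0.387 0.188 0.903
outer loop
vertex 0.207 -1.616 -3.996
vertex 0.565 -2.144 -3.733
vertex 1.519 -0.966 -3.569
endloop
endfacet
facet normal -0.543 -0.639 -0.545
outer loop
vertex 0.565 -2.144 -3.733
vertex 0.781 -1.834 -4.311
vertex 1.139 -2.363 -4.048
endloop
endfacet
facet normal 0.327 -0.385 0.863
outer loop
vertex 0.565 -2.144 -3.733
vertex 1.139 -2.363 -4.048
vertex 1.519 -0.966 -3.569
endloop
endfacet
facet normal -0.543 -0.639 -0.545
outer loop
vertex 1.139 -2.363 -4.048
vertex 0.781 -1.834 -4.311
vertex 1.355 -2.053 -4.626
endloop
endfacet
facet normal 0.932 -0.315 0.179
outer loop
vertex 1.139 -2.363 -4.048
vertex 1.355 -2.053 -4.626
vertex 1.519 -0.966 -3.569
endloop
endfacet
facet normal -0.543 -0.639 -0.545
outer loop
vertex 1.355 -2.053 -4.626
vertex 0.781 -1.834 -4.311
vertex 0.997 -1.525 -4.888
endloop
endfacet
facet normal 0.823 0.327 -0.464
outer loop
vertex 1.355 -2.053 -4.626
vertex 0.997 -1.525 -4.888
vertex 1.519 -0.966 -3.569
endloop
endfacet

endsolid


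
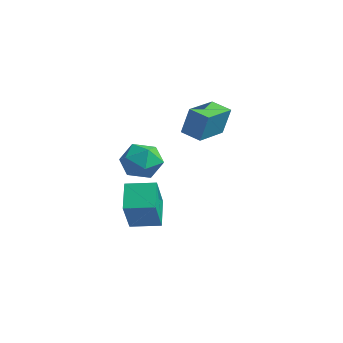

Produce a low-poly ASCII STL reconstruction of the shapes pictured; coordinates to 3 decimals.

solid 
facet normal -0.023 -0.411 0.911
outer loop
vertex -3.215 -2.957 2.704
vertex -2.676 -3.807 2.334
vertex -2.143 -2.964 2.728
endloop
endfacet
facet normal -0.019 0.302 0.953
outer loop
vertex -3.215 -2.957 2.704
vertex -2.143 -2.964 2.728
vertex -2.667 -2.075 2.436
endloop
endfacet
facet normal -0.587 0.546 0.598
outer loop
vertex -3.215 -2.957 2.704
vertex -2.667 -2.075 2.436
vertex -3.525 -2.369 1.863
endloop
endfacet
facet normal -0.942 -0.015 0.336
outer loop
vertex -3.215 -2.957 2.704
vertex -3.525 -2.369 1.863
vertex -3.53 -3.44 1.8
endloop
endfacet
facet normal -0.592 -0.606 0.530
outer loop
vertex -3.215 -2.957 2.704
vertex -3.53 -3.44 1.8
vertex -2.676 -3.807 2.334
endloop
endfacet
facet normal 0.568 0.539 0.622
outer loop
vertex -2.667 -2.075 2.436
vertex -2.143 -2.964 2.728
vertex -1.79 -2.38 1.9
endloop
endfacet
facet normal 0.561 -0.614 0.555
outer loop
vertex -2.143 -2.964 2.728
vertex -2.676 -3.807 2.334
vertex -1.795 -3.451 1.837
endloop
endfacet
facet normal -0.361 -0.930 -0.062
outer loop
vertex -2.676 -3.807 2.334
vertex -3.53 -3.44 1.8
vertex -2.653 -3.745 1.264
endloop
endfacet
facet normal -0.926 0.026 -0.376
outer loop
vertex -3.53 -3.44 1.8
vertex -3.525 -2.369 1.863
vertex -3.177 -2.856 0.972
endloop
endfacet
facet normal -0.352 0.935 0.047
outer loop
vertex -3.525 -2.369 1.863
vertex -2.667 -2.075 2.436
vertex -2.644 -2.013 1.366
endloop
endfacet
facet normal 0.942 0.015 -0.336
outer loop
vertex -2.105 -2.863 0.996
vertex -1.79 -2.38 1.9
vertex -1.795 -3.451 1.837
endloop
endfacet
facet normal 0.587 -0.546 -0.598
outer loop
vertex -2.105 -2.863 0.996
vertex -1.795 -3.451 1.837
vertex -2.653 -3.745 1.264
endloop
endfacet
facet normal 0.019 -0.302 -0.953
outer loop
vertex -2.105 -2.863 0.996
vertex -2.653 -3.745 1.264
vertex -3.177 -2.856 0.972
endloop
endfacet
facet normal 0.023 0.411 -0.911
outer loop
vertex -2.105 -2.863 0.996
vertex -3.177 -2.856 0.972
vertex -2.644 -2.013 1.366
endloop
endfacet
facet normal 0.592 0.606 -0.530
outer loop
vertex -2.105 -2.863 0.996
vertex -2.644 -2.013 1.366
vertex -1.79 -2.38 1.9
endloop
endfacet
facet normal 0.926 -0.026 0.376
outer loop
vertex -1.795 -3.451 1.837
vertex -1.79 -2.38 1.9
vertex -2.143 -2.964 2.728
endloop
endfacet
facet normal 0.352 -0.935 -0.047
outer loop
vertex -2.653 -3.745 1.264
vertex -1.795 -3.451 1.837
vertex -2.676 -3.807 2.334
endloop
endfacet
facet normal -0.568 -0.539 -0.622
outer loop
vertex -3.177 -2.856 0.972
vertex -2.653 -3.745 1.264
vertex -3.53 -3.44 1.8
endloop
endfacet
facet normal -0.561 0.614 -0.555
outer loop
vertex -2.644 -2.013 1.366
vertex -3.177 -2.856 0.972
vertex -3.525 -2.369 1.863
endloop
endfacet
facet normal 0.361 0.930 0.062
outer loop
vertex -1.79 -2.38 1.9
vertex -2.644 -2.013 1.366
vertex -2.667 -2.075 2.436
endloop
endfacet
facet normal -0.729 -0.679 -0.091
outer loop
vertex -2.86 -3.727 0.634
vertex -3.491 -2.823 -1.059
vertex -1.903 -4.641 -0.211
endloop
endfacet
facet normal 0.312 -0.448 0.838
outer loop
vertex -0.869 -3.677 -0.081
vertex -2.86 -3.727 0.634
vertex -1.903 -4.641 -0.211
endloop
endfacet
facet normal -0.729 -0.679 -0.091
outer loop
vertex -1.903 -4.641 -0.211
vertex -3.491 -2.823 -1.059
vertex -2.534 -3.737 -1.903
endloop
endfacet
facet normal 0.610 -0.582 -0.538
outer loop
vertex -2.534 -3.737 -1.903
vertex -0.869 -3.677 -0.081
vertex -1.903 -4.641 -0.211
endloop
endfacet
facet normal -0.610 0.582 0.538
outer loop
vertex -2.86 -3.727 0.634
vertex -2.457 -1.859 -0.929
vertex -3.491 -2.823 -1.059
endloop
endfacet
facet normal 0.312 -0.447 0.838
outer loop
vertex -1.826 -2.763 0.763
vertex -2.86 -3.727 0.634
vertex -0.869 -3.677 -0.081
endloop
endfacet
facet normal -0.610 0.582 0.538
outer loop
vertex -1.826 -2.763 0.763
vertex -2.457 -1.859 -0.929
vertex -2.86 -3.727 0.634
endloop
endfacet
facet normal -0.312 0.447 -0.838
outer loop
vertex -3.491 -2.823 -1.059
vertex -2.457 -1.859 -0.929
vertex -2.534 -3.737 -1.903
endloop
endfacet
facet normal 0.610 -0.582 -0.538
outer loop
vertex -1.5 -2.773 -1.774
vertex -0.869 -3.677 -0.081
vertex -2.534 -3.737 -1.903
endloop
endfacet
facet normal -0.313 0.447 -0.838
outer loop
vertex -2.534 -3.737 -1.903
vertex -2.457 -1.859 -0.929
vertex -1.5 -2.773 -1.774
endloop
endfacet
facet normal 0.729 0.679 0.091
outer loop
vertex -1.5 -2.773 -1.774
vertex -1.826 -2.763 0.763
vertex -0.869 -3.677 -0.081
endloop
endfacet
facet normal 0.729 0.679 0.091
outer loop
vertex -2.457 -1.859 -0.929
vertex -1.826 -2.763 0.763
vertex -1.5 -2.773 -1.774
endloop
endfacet
facet normal -0.952 -0.194 0.236
outer loop
vertex -3.644 0.801 3.596
vertex -4.047 2.579 3.432
vertex -3.971 0.59 2.106
endloop
endfacet
facet normal 0.220 -0.971 0.089
outer loop
vertex -2.933 0.801 1.848
vertex -3.644 0.801 3.596
vertex -3.971 0.59 2.106
endloop
endfacet
facet normal -0.952 -0.194 0.236
outer loop
vertex -3.971 0.59 2.106
vertex -4.047 2.579 3.432
vertex -4.374 2.368 1.942
endloop
endfacet
facet normal -0.213 -0.137 -0.967
outer loop
vertex -4.374 2.368 1.942
vertex -2.933 0.801 1.848
vertex -3.971 0.59 2.106
endloop
endfacet
facet normal 0.213 0.137 0.967
outer loop
vertex -3.644 0.801 3.596
vertex -3.009 2.79 3.174
vertex -4.047 2.579 3.432
endloop
endfacet
facet normal 0.220 -0.971 0.089
outer loop
vertex -2.606 1.012 3.338
vertex -3.644 0.801 3.596
vertex -2.933 0.801 1.848
endloop
endfacet
facet normal 0.213 0.137 0.967
outer loop
vertex -2.606 1.012 3.338
vertex -3.009 2.79 3.174
vertex -3.644 0.801 3.596
endloop
endfacet
facet normal -0.220 0.971 -0.089
outer loop
vertex -4.047 2.579 3.432
vertex -3.009 2.79 3.174
vertex -4.374 2.368 1.942
endloop
endfacet
facet normal -0.213 -0.137 -0.967
outer loop
vertex -3.336 2.579 1.684
vertex -2.933 0.801 1.848
vertex -4.374 2.368 1.942
endloop
endfacet
facet normal -0.220 0.971 -0.089
outer loop
vertex -4.374 2.368 1.942
vertex -3.009 2.79 3.174
vertex -3.336 2.579 1.684
endloop
endfacet
facet normal 0.952 0.194 -0.236
outer loop
vertex -3.336 2.579 1.684
vertex -2.606 1.012 3.338
vertex -2.933 0.801 1.848
endloop
endfacet
facet normal 0.952 0.194 -0.236
outer loop
vertex -3.009 2.79 3.174
vertex -2.606 1.012 3.338
vertex -3.336 2.579 1.684
endloop
endfacet

endsolid


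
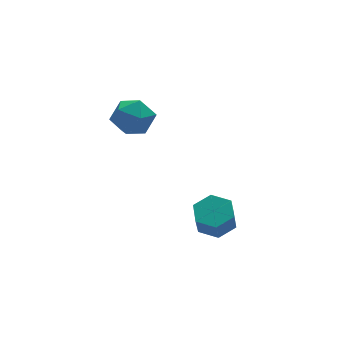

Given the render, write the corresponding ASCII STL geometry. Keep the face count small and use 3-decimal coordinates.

solid 
facet normal 0.243 0.311 -0.919
outer loop
vertex 2.913 -1.895 -2.817
vertex 2.346 -1.279 -2.758
vertex 3.136 -1.148 -2.505
endloop
endfacet
facet normal 0.933 -0.334 0.133
outer loop
vertex 2.913 -1.895 -2.817
vertex 3.136 -1.148 -2.505
vertex 2.661 -2.218 -1.861
endloop
endfacet
facet normal 0.933 -0.334 0.134
outer loop
vertex 2.661 -2.218 -1.861
vertex 3.136 -1.148 -2.505
vertex 2.884 -1.47 -1.549
endloop
endfacet
facet normal -0.243 -0.311 0.919
outer loop
vertex 2.661 -2.218 -1.861
vertex 2.884 -1.47 -1.549
vertex 2.094 -1.601 -1.802
endloop
endfacet
facet normal 0.243 0.310 -0.919
outer loop
vertex 3.136 -1.148 -2.505
vertex 2.346 -1.279 -2.758
vertex 2.569 -0.531 -2.447
endloop
endfacet
facet normal 0.697 0.604 0.387
outer loop
vertex 3.136 -1.148 -2.505
vertex 2.569 -0.531 -2.447
vertex 2.884 -1.47 -1.549
endloop
endfacet
facet normal 0.696 0.604 0.388
outer loop
vertex 2.884 -1.47 -1.549
vertex 2.569 -0.531 -2.447
vertex 2.317 -0.854 -1.491
endloop
endfacet
facet normal -0.243 -0.310 0.919
outer loop
vertex 2.884 -1.47 -1.549
vertex 2.317 -0.854 -1.491
vertex 2.094 -1.601 -1.802
endloop
endfacet
facet normal 0.242 0.310 -0.919
outer loop
vertex 2.569 -0.531 -2.447
vertex 2.346 -1.279 -2.758
vertex 1.779 -0.662 -2.699
endloop
endfacet
facet normal -0.237 0.938 0.254
outer loop
vertex 2.569 -0.531 -2.447
vertex 1.779 -0.662 -2.699
vertex 2.317 -0.854 -1.491
endloop
endfacet
facet normal -0.237 0.938 0.254
outer loop
vertex 2.317 -0.854 -1.491
vertex 1.779 -0.662 -2.699
vertex 1.527 -0.985 -1.743
endloop
endfacet
facet normal -0.242 -0.311 0.919
outer loop
vertex 2.317 -0.854 -1.491
vertex 1.527 -0.985 -1.743
vertex 2.094 -1.601 -1.802
endloop
endfacet
facet normal 0.243 0.311 -0.919
outer loop
vertex 1.779 -0.662 -2.699
vertex 2.346 -1.279 -2.758
vertex 1.556 -1.41 -3.011
endloop
endfacet
facet normal -0.933 0.334 -0.133
outer loop
vertex 1.779 -0.662 -2.699
vertex 1.556 -1.41 -3.011
vertex 1.527 -0.985 -1.743
endloop
endfacet
facet normal -0.933 0.334 -0.133
outer loop
vertex 1.527 -0.985 -1.743
vertex 1.556 -1.41 -3.011
vertex 1.304 -1.732 -2.055
endloop
endfacet
facet normal -0.243 -0.311 0.919
outer loop
vertex 1.527 -0.985 -1.743
vertex 1.304 -1.732 -2.055
vertex 2.094 -1.601 -1.802
endloop
endfacet
facet normal 0.243 0.310 -0.919
outer loop
vertex 1.556 -1.41 -3.011
vertex 2.346 -1.279 -2.758
vertex 2.123 -2.026 -3.069
endloop
endfacet
facet normal -0.696 -0.604 -0.387
outer loop
vertex 1.556 -1.41 -3.011
vertex 2.123 -2.026 -3.069
vertex 1.304 -1.732 -2.055
endloop
endfacet
facet normal -0.697 -0.604 -0.388
outer loop
vertex 1.304 -1.732 -2.055
vertex 2.123 -2.026 -3.069
vertex 1.871 -2.349 -2.113
endloop
endfacet
facet normal -0.243 -0.310 0.919
outer loop
vertex 1.304 -1.732 -2.055
vertex 1.871 -2.349 -2.113
vertex 2.094 -1.601 -1.802
endloop
endfacet
facet normal 0.242 0.311 -0.919
outer loop
vertex 2.123 -2.026 -3.069
vertex 2.346 -1.279 -2.758
vertex 2.913 -1.895 -2.817
endloop
endfacet
facet normal 0.237 -0.938 -0.254
outer loop
vertex 2.123 -2.026 -3.069
vertex 2.913 -1.895 -2.817
vertex 1.871 -2.349 -2.113
endloop
endfacet
facet normal 0.237 -0.938 -0.254
outer loop
vertex 1.871 -2.349 -2.113
vertex 2.913 -1.895 -2.817
vertex 2.661 -2.218 -1.861
endloop
endfacet
facet normal -0.242 -0.310 0.919
outer loop
vertex 1.871 -2.349 -2.113
vertex 2.661 -2.218 -1.861
vertex 2.094 -1.601 -1.802
endloop
endfacet
facet normal -0.753 0.481 0.449
outer loop
vertex -0.863 1.435 2.234
vertex -0.677 0.975 3.039
vertex -0.256 1.803 2.859
endloop
endfacet
facet normal -0.466 0.882 -0.067
outer loop
vertex -0.863 1.435 2.234
vertex -0.256 1.803 2.859
vertex -0.06 1.836 1.934
endloop
endfacet
facet normal -0.515 0.522 -0.680
outer loop
vertex -0.863 1.435 2.234
vertex -0.06 1.836 1.934
vertex -0.361 1.029 1.542
endloop
endfacet
facet normal -0.833 -0.102 -0.544
outer loop
vertex -0.863 1.435 2.234
vertex -0.361 1.029 1.542
vertex -0.742 0.497 2.225
endloop
endfacet
facet normal -0.980 -0.128 0.153
outer loop
vertex -0.863 1.435 2.234
vertex -0.742 0.497 2.225
vertex -0.677 0.975 3.039
endloop
endfacet
facet normal 0.228 0.970 0.083
outer loop
vertex -0.06 1.836 1.934
vertex -0.256 1.803 2.859
vertex 0.622 1.623 2.555
endloop
endfacet
facet normal -0.239 0.321 0.916
outer loop
vertex -0.256 1.803 2.859
vertex -0.677 0.975 3.039
vertex 0.241 1.091 3.238
endloop
endfacet
facet normal -0.606 -0.664 0.438
outer loop
vertex -0.677 0.975 3.039
vertex -0.742 0.497 2.225
vertex -0.06 0.284 2.846
endloop
endfacet
facet normal -0.367 -0.624 -0.690
outer loop
vertex -0.742 0.497 2.225
vertex -0.361 1.029 1.542
vertex 0.136 0.317 1.921
endloop
endfacet
facet normal 0.148 0.387 -0.910
outer loop
vertex -0.361 1.029 1.542
vertex -0.06 1.836 1.934
vertex 0.557 1.145 1.741
endloop
endfacet
facet normal 0.833 0.102 0.544
outer loop
vertex 0.743 0.685 2.546
vertex 0.622 1.623 2.555
vertex 0.241 1.091 3.238
endloop
endfacet
facet normal 0.515 -0.522 0.680
outer loop
vertex 0.743 0.685 2.546
vertex 0.241 1.091 3.238
vertex -0.06 0.284 2.846
endloop
endfacet
facet normal 0.466 -0.882 0.067
outer loop
vertex 0.743 0.685 2.546
vertex -0.06 0.284 2.846
vertex 0.136 0.317 1.921
endloop
endfacet
facet normal 0.753 -0.481 -0.449
outer loop
vertex 0.743 0.685 2.546
vertex 0.136 0.317 1.921
vertex 0.557 1.145 1.741
endloop
endfacet
facet normal 0.980 0.128 -0.153
outer loop
vertex 0.743 0.685 2.546
vertex 0.557 1.145 1.741
vertex 0.622 1.623 2.555
endloop
endfacet
facet normal 0.367 0.624 0.690
outer loop
vertex 0.241 1.091 3.238
vertex 0.622 1.623 2.555
vertex -0.256 1.803 2.859
endloop
endfacet
facet normal -0.148 -0.387 0.910
outer loop
vertex -0.06 0.284 2.846
vertex 0.241 1.091 3.238
vertex -0.677 0.975 3.039
endloop
endfacet
facet normal -0.228 -0.970 -0.083
outer loop
vertex 0.136 0.317 1.921
vertex -0.06 0.284 2.846
vertex -0.742 0.497 2.225
endloop
endfacet
facet normal 0.239 -0.321 -0.916
outer loop
vertex 0.557 1.145 1.741
vertex 0.136 0.317 1.921
vertex -0.361 1.029 1.542
endloop
endfacet
facet normal 0.606 0.664 -0.438
outer loop
vertex 0.622 1.623 2.555
vertex 0.557 1.145 1.741
vertex -0.06 1.836 1.934
endloop
endfacet

endsolid


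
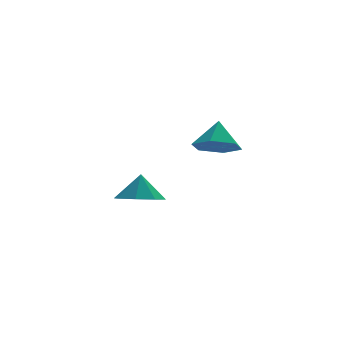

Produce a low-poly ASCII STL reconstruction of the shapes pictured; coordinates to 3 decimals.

solid 
facet normal -0.134 -0.338 -0.932
outer loop
vertex -0.192 1.075 -3.74
vertex -1.144 0.769 -3.492
vertex -0.732 1.636 -3.866
endloop
endfacet
facet normal 0.651 0.695 0.304
outer loop
vertex -0.192 1.075 -3.74
vertex -0.732 1.636 -3.866
vertex -0.976 1.191 -2.328
endloop
endfacet
facet normal -0.135 -0.338 -0.932
outer loop
vertex -0.732 1.636 -3.866
vertex -1.144 0.769 -3.492
vertex -1.513 1.689 -3.772
endloop
endfacet
facet normal 0.100 0.951 0.291
outer loop
vertex -0.732 1.636 -3.866
vertex -1.513 1.689 -3.772
vertex -0.976 1.191 -2.328
endloop
endfacet
facet normal -0.134 -0.337 -0.932
outer loop
vertex -1.513 1.689 -3.772
vertex -1.144 0.769 -3.492
vertex -2.078 1.203 -3.515
endloop
endfacet
facet normal -0.463 0.770 0.438
outer loop
vertex -1.513 1.689 -3.772
vertex -2.078 1.203 -3.515
vertex -0.976 1.191 -2.328
endloop
endfacet
facet normal -0.134 -0.337 -0.932
outer loop
vertex -2.078 1.203 -3.515
vertex -1.144 0.769 -3.492
vertex -2.096 0.463 -3.245
endloop
endfacet
facet normal -0.707 0.258 0.659
outer loop
vertex -2.078 1.203 -3.515
vertex -2.096 0.463 -3.245
vertex -0.976 1.191 -2.328
endloop
endfacet
facet normal -0.133 -0.338 -0.932
outer loop
vertex -2.096 0.463 -3.245
vertex -1.144 0.769 -3.492
vertex -1.556 -0.098 -3.119
endloop
endfacet
facet normal -0.489 -0.286 0.824
outer loop
vertex -2.096 0.463 -3.245
vertex -1.556 -0.098 -3.119
vertex -0.976 1.191 -2.328
endloop
endfacet
facet normal -0.134 -0.337 -0.932
outer loop
vertex -1.556 -0.098 -3.119
vertex -1.144 0.769 -3.492
vertex -0.775 -0.151 -3.212
endloop
endfacet
facet normal 0.063 -0.542 0.838
outer loop
vertex -1.556 -0.098 -3.119
vertex -0.775 -0.151 -3.212
vertex -0.976 1.191 -2.328
endloop
endfacet
facet normal -0.135 -0.338 -0.932
outer loop
vertex -0.775 -0.151 -3.212
vertex -1.144 0.769 -3.492
vertex -0.21 0.335 -3.47
endloop
endfacet
facet normal 0.626 -0.361 0.691
outer loop
vertex -0.775 -0.151 -3.212
vertex -0.21 0.335 -3.47
vertex -0.976 1.191 -2.328
endloop
endfacet
facet normal -0.135 -0.337 -0.932
outer loop
vertex -0.21 0.335 -3.47
vertex -1.144 0.769 -3.492
vertex -0.192 1.075 -3.74
endloop
endfacet
facet normal 0.870 0.150 0.470
outer loop
vertex -0.21 0.335 -3.47
vertex -0.192 1.075 -3.74
vertex -0.976 1.191 -2.328
endloop
endfacet
facet normal -0.237 -0.552 -0.800
outer loop
vertex 0.934 -3.31 0.235
vertex 0.466 -3.928 0.8
vertex 0.001 -3.179 0.421
endloop
endfacet
facet normal 0.130 0.990 -0.048
outer loop
vertex 0.934 -3.31 0.235
vertex 0.001 -3.179 0.421
vertex 0.774 -3.212 1.84
endloop
endfacet
facet normal -0.238 -0.552 -0.799
outer loop
vertex 0.001 -3.179 0.421
vertex 0.466 -3.928 0.8
vertex -0.467 -3.797 0.987
endloop
endfacet
facet normal -0.580 0.744 0.333
outer loop
vertex 0.001 -3.179 0.421
vertex -0.467 -3.797 0.987
vertex 0.774 -3.212 1.84
endloop
endfacet
facet normal -0.238 -0.551 -0.800
outer loop
vertex -0.467 -3.797 0.987
vertex 0.466 -3.928 0.8
vertex -0.002 -4.547 1.366
endloop
endfacet
facet normal -0.582 0.050 0.812
outer loop
vertex -0.467 -3.797 0.987
vertex -0.002 -4.547 1.366
vertex 0.774 -3.212 1.84
endloop
endfacet
facet normal -0.238 -0.551 -0.800
outer loop
vertex -0.002 -4.547 1.366
vertex 0.466 -3.928 0.8
vertex 0.93 -4.678 1.179
endloop
endfacet
facet normal 0.127 -0.396 0.909
outer loop
vertex -0.002 -4.547 1.366
vertex 0.93 -4.678 1.179
vertex 0.774 -3.212 1.84
endloop
endfacet
facet normal -0.238 -0.551 -0.800
outer loop
vertex 0.93 -4.678 1.179
vertex 0.466 -3.928 0.8
vertex 1.398 -4.06 0.614
endloop
endfacet
facet normal 0.836 -0.149 0.529
outer loop
vertex 0.93 -4.678 1.179
vertex 1.398 -4.06 0.614
vertex 0.774 -3.212 1.84
endloop
endfacet
facet normal -0.238 -0.551 -0.800
outer loop
vertex 1.398 -4.06 0.614
vertex 0.466 -3.928 0.8
vertex 0.934 -3.31 0.235
endloop
endfacet
facet normal 0.838 0.544 0.050
outer loop
vertex 1.398 -4.06 0.614
vertex 0.934 -3.31 0.235
vertex 0.774 -3.212 1.84
endloop
endfacet

endsolid


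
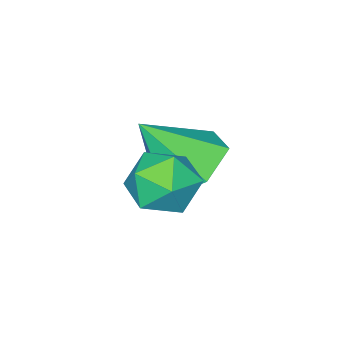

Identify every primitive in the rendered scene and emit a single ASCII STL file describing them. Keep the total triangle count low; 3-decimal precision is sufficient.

solid 
facet normal -0.480 0.409 -0.776
outer loop
vertex -2.86 -3.181 -0.434
vertex -3.65 -3.376 -0.048
vertex -3.25 -2.587 0.12
endloop
endfacet
facet normal 0.898 0.379 0.226
outer loop
vertex -2.86 -3.181 -0.434
vertex -3.25 -2.587 0.12
vertex -2.91 -4.004 1.148
endloop
endfacet
facet normal -0.480 0.409 -0.776
outer loop
vertex -3.25 -2.587 0.12
vertex -3.65 -3.376 -0.048
vertex -4.039 -2.782 0.505
endloop
endfacet
facet normal 0.222 0.607 0.763
outer loop
vertex -3.25 -2.587 0.12
vertex -4.039 -2.782 0.505
vertex -2.91 -4.004 1.148
endloop
endfacet
facet normal -0.480 0.408 -0.776
outer loop
vertex -4.039 -2.782 0.505
vertex -3.65 -3.376 -0.048
vertex -4.439 -3.57 0.338
endloop
endfacet
facet normal -0.458 0.044 0.888
outer loop
vertex -4.039 -2.782 0.505
vertex -4.439 -3.57 0.338
vertex -2.91 -4.004 1.148
endloop
endfacet
facet normal -0.480 0.408 -0.776
outer loop
vertex -4.439 -3.57 0.338
vertex -3.65 -3.376 -0.048
vertex -4.05 -4.164 -0.215
endloop
endfacet
facet normal -0.464 -0.747 0.476
outer loop
vertex -4.439 -3.57 0.338
vertex -4.05 -4.164 -0.215
vertex -2.91 -4.004 1.148
endloop
endfacet
facet normal -0.480 0.408 -0.776
outer loop
vertex -4.05 -4.164 -0.215
vertex -3.65 -3.376 -0.048
vertex -3.26 -3.969 -0.601
endloop
endfacet
facet normal 0.211 -0.976 -0.062
outer loop
vertex -4.05 -4.164 -0.215
vertex -3.26 -3.969 -0.601
vertex -2.91 -4.004 1.148
endloop
endfacet
facet normal -0.480 0.408 -0.776
outer loop
vertex -3.26 -3.969 -0.601
vertex -3.65 -3.376 -0.048
vertex -2.86 -3.181 -0.434
endloop
endfacet
facet normal 0.891 -0.413 -0.187
outer loop
vertex -3.26 -3.969 -0.601
vertex -2.86 -3.181 -0.434
vertex -2.91 -4.004 1.148
endloop
endfacet
facet normal 0.029 1.000 -0.006
outer loop
vertex -1.996 -1.955 0.37
vertex -2.489 -1.937 0.958
vertex -1.734 -1.958 1.092
endloop
endfacet
facet normal 0.648 0.726 -0.232
outer loop
vertex -1.996 -1.955 0.37
vertex -1.734 -1.958 1.092
vertex -1.412 -2.414 0.565
endloop
endfacet
facet normal 0.513 0.313 -0.799
outer loop
vertex -1.996 -1.955 0.37
vertex -1.412 -2.414 0.565
vertex -1.969 -2.675 0.105
endloop
endfacet
facet normal -0.190 0.333 -0.924
outer loop
vertex -1.996 -1.955 0.37
vertex -1.969 -2.675 0.105
vertex -2.635 -2.38 0.348
endloop
endfacet
facet normal -0.489 0.757 -0.433
outer loop
vertex -1.996 -1.955 0.37
vertex -2.635 -2.38 0.348
vertex -2.489 -1.937 0.958
endloop
endfacet
facet normal 0.907 0.309 0.287
outer loop
vertex -1.412 -2.414 0.565
vertex -1.734 -1.958 1.092
vertex -1.545 -2.68 1.272
endloop
endfacet
facet normal -0.095 0.752 0.652
outer loop
vertex -1.734 -1.958 1.092
vertex -2.489 -1.937 0.958
vertex -2.211 -2.385 1.515
endloop
endfacet
facet normal -0.932 0.361 -0.039
outer loop
vertex -2.489 -1.937 0.958
vertex -2.635 -2.38 0.348
vertex -2.768 -2.646 1.055
endloop
endfacet
facet normal -0.448 -0.325 -0.833
outer loop
vertex -2.635 -2.38 0.348
vertex -1.969 -2.675 0.105
vertex -2.446 -3.102 0.528
endloop
endfacet
facet normal 0.689 -0.357 -0.631
outer loop
vertex -1.969 -2.675 0.105
vertex -1.412 -2.414 0.565
vertex -1.691 -3.123 0.662
endloop
endfacet
facet normal 0.190 -0.333 0.924
outer loop
vertex -2.184 -3.105 1.25
vertex -1.545 -2.68 1.272
vertex -2.211 -2.385 1.515
endloop
endfacet
facet normal -0.513 -0.313 0.799
outer loop
vertex -2.184 -3.105 1.25
vertex -2.211 -2.385 1.515
vertex -2.768 -2.646 1.055
endloop
endfacet
facet normal -0.648 -0.726 0.232
outer loop
vertex -2.184 -3.105 1.25
vertex -2.768 -2.646 1.055
vertex -2.446 -3.102 0.528
endloop
endfacet
facet normal -0.029 -1.000 0.006
outer loop
vertex -2.184 -3.105 1.25
vertex -2.446 -3.102 0.528
vertex -1.691 -3.123 0.662
endloop
endfacet
facet normal 0.489 -0.757 0.433
outer loop
vertex -2.184 -3.105 1.25
vertex -1.691 -3.123 0.662
vertex -1.545 -2.68 1.272
endloop
endfacet
facet normal 0.448 0.325 0.833
outer loop
vertex -2.211 -2.385 1.515
vertex -1.545 -2.68 1.272
vertex -1.734 -1.958 1.092
endloop
endfacet
facet normal -0.689 0.357 0.631
outer loop
vertex -2.768 -2.646 1.055
vertex -2.211 -2.385 1.515
vertex -2.489 -1.937 0.958
endloop
endfacet
facet normal -0.907 -0.309 -0.287
outer loop
vertex -2.446 -3.102 0.528
vertex -2.768 -2.646 1.055
vertex -2.635 -2.38 0.348
endloop
endfacet
facet normal 0.095 -0.752 -0.652
outer loop
vertex -1.691 -3.123 0.662
vertex -2.446 -3.102 0.528
vertex -1.969 -2.675 0.105
endloop
endfacet
facet normal 0.932 -0.361 0.039
outer loop
vertex -1.545 -2.68 1.272
vertex -1.691 -3.123 0.662
vertex -1.412 -2.414 0.565
endloop
endfacet

endsolid
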